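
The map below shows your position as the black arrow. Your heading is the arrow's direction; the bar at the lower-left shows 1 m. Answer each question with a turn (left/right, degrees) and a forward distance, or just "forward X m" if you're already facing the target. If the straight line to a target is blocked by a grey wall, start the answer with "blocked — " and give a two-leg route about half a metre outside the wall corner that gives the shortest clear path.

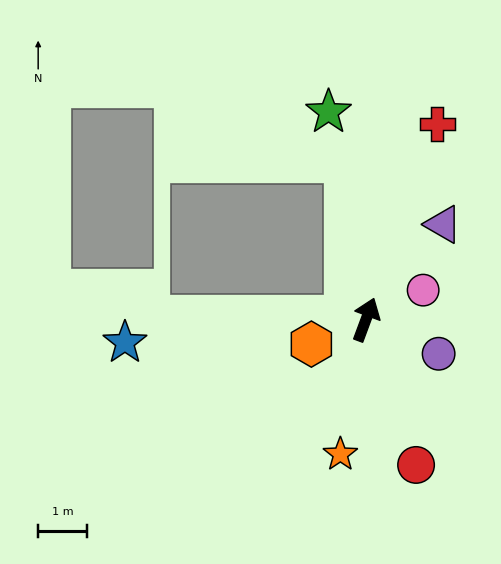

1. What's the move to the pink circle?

turn right 42°, forward 1.3 m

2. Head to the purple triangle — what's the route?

turn right 19°, forward 2.5 m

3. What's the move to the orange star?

turn right 170°, forward 2.8 m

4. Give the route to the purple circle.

turn right 95°, forward 1.6 m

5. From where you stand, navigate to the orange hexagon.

turn left 135°, forward 1.2 m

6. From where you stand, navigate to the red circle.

turn right 141°, forward 3.2 m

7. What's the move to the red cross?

forward 4.3 m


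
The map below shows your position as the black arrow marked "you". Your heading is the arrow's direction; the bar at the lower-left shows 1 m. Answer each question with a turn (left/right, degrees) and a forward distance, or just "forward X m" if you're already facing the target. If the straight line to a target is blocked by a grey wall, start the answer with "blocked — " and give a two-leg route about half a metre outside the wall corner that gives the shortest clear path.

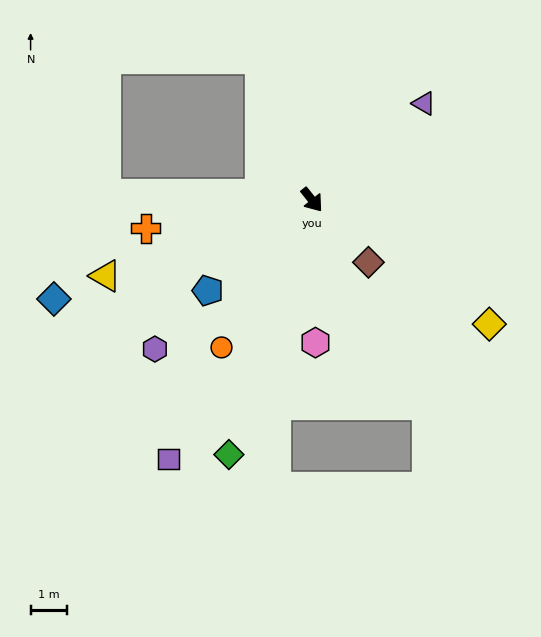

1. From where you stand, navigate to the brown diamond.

turn left 4°, forward 2.3 m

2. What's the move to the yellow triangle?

turn right 108°, forward 6.1 m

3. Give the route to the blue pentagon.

turn right 87°, forward 3.8 m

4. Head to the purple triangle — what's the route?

turn left 92°, forward 4.1 m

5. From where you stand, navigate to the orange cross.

turn right 119°, forward 4.7 m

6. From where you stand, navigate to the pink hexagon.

turn right 37°, forward 4.0 m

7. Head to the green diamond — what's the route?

turn right 57°, forward 7.4 m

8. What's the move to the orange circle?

turn right 70°, forward 4.8 m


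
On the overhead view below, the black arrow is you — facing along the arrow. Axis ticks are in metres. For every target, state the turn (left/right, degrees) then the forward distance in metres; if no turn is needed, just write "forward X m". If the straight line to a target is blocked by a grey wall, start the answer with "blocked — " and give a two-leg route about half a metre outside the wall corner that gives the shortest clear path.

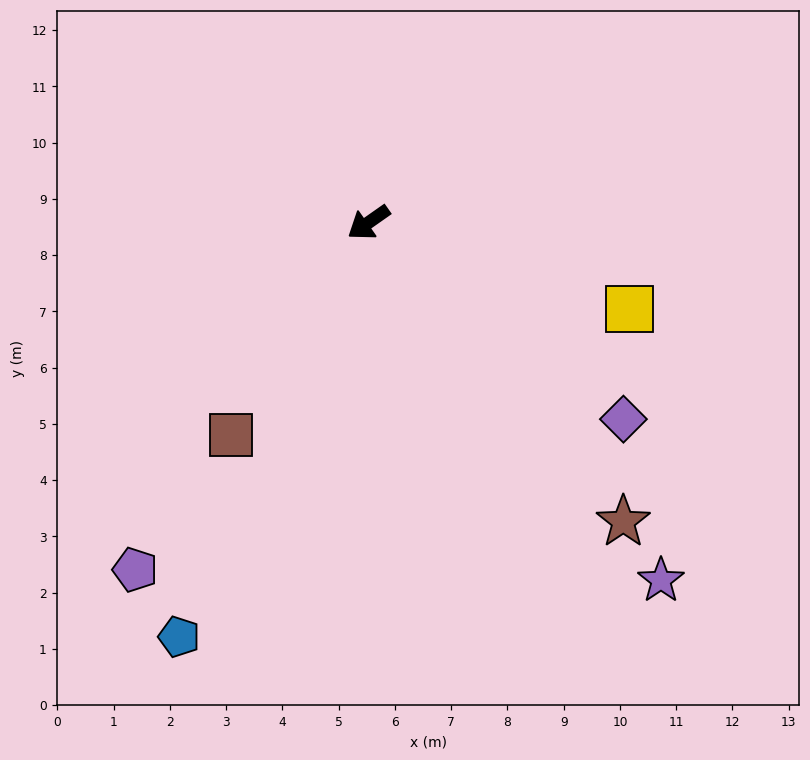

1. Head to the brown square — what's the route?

turn left 22°, forward 4.5 m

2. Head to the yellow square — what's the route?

turn left 127°, forward 4.9 m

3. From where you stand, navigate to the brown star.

turn left 95°, forward 7.0 m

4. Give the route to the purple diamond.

turn left 107°, forward 5.7 m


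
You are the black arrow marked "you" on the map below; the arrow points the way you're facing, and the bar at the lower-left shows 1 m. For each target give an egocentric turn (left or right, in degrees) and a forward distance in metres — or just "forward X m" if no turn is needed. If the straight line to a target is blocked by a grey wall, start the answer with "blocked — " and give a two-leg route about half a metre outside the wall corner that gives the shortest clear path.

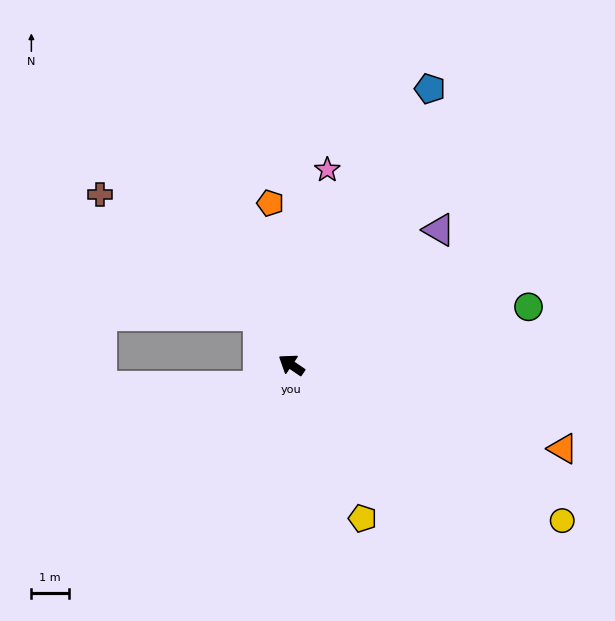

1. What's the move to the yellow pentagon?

turn left 149°, forward 4.5 m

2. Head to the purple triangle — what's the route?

turn right 103°, forward 5.4 m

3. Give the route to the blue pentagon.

turn right 82°, forward 8.3 m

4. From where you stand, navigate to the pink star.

turn right 66°, forward 5.3 m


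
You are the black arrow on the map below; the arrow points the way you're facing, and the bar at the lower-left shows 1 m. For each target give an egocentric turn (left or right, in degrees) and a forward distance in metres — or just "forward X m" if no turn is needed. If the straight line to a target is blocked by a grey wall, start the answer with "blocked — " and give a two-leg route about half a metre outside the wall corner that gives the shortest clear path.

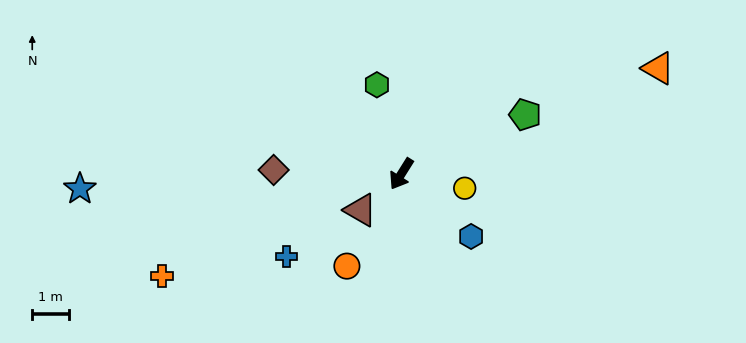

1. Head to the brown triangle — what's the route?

turn right 16°, forward 1.5 m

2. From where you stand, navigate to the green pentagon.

turn left 148°, forward 3.7 m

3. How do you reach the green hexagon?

turn right 133°, forward 2.5 m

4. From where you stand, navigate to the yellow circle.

turn left 109°, forward 1.8 m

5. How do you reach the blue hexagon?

turn left 80°, forward 2.6 m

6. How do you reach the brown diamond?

turn right 60°, forward 3.5 m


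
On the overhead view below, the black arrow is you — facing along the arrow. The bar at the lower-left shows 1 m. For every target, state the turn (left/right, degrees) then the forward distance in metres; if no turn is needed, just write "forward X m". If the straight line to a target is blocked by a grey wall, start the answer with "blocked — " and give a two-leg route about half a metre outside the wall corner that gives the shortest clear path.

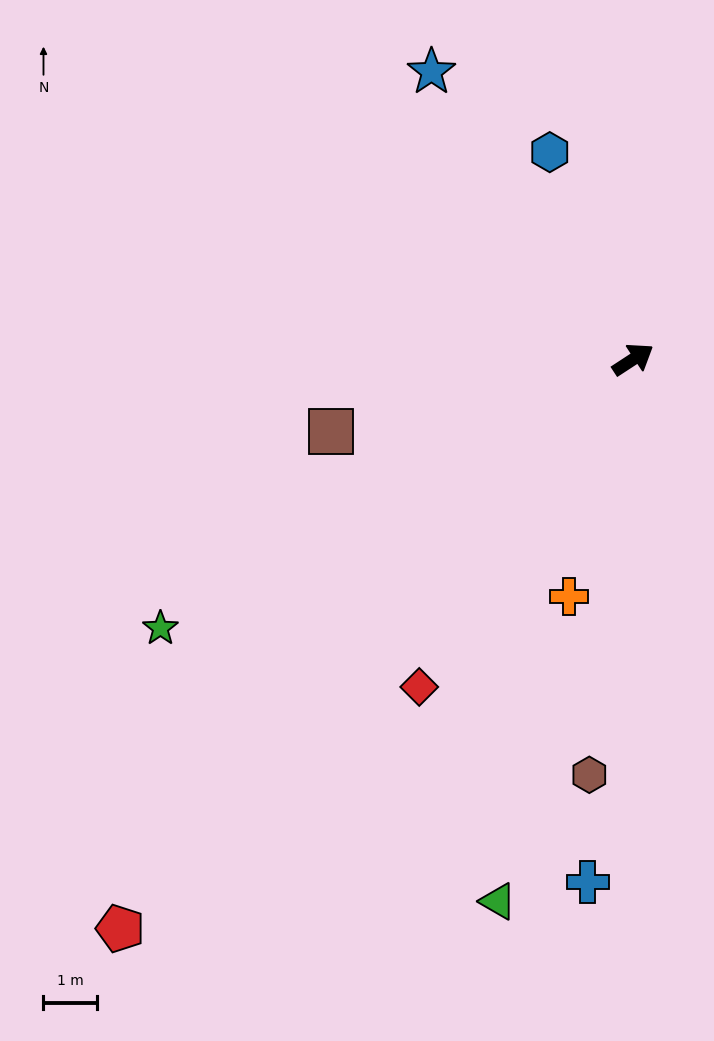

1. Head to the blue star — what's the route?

turn left 92°, forward 6.5 m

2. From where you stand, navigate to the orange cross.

turn right 138°, forward 4.6 m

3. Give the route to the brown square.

turn left 160°, forward 5.8 m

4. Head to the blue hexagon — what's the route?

turn left 79°, forward 4.1 m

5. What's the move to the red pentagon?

turn right 165°, forward 14.2 m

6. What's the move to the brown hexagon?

turn right 129°, forward 7.7 m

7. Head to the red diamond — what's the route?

turn right 156°, forward 7.3 m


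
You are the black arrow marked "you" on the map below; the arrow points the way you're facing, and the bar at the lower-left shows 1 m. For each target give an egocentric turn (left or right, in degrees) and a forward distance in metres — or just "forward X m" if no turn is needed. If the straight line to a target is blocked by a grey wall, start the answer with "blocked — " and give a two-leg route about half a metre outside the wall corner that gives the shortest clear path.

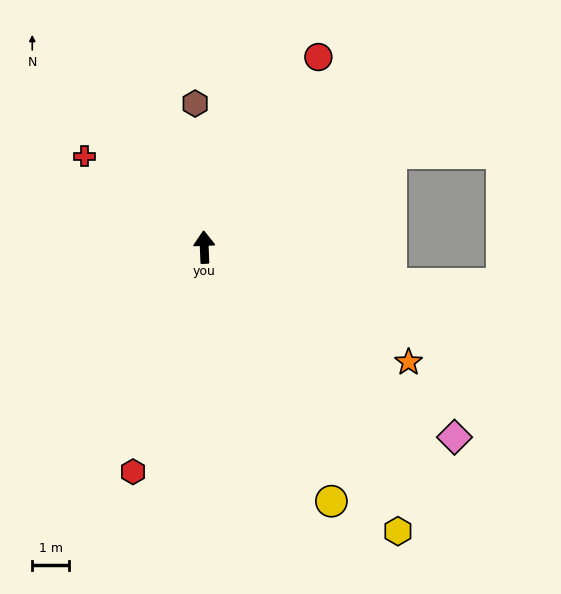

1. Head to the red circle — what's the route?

turn right 33°, forward 6.0 m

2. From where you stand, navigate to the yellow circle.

turn right 156°, forward 7.6 m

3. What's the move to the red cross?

turn left 50°, forward 4.0 m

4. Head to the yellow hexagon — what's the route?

turn right 148°, forward 9.2 m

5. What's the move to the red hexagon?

turn left 160°, forward 6.3 m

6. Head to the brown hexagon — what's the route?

forward 3.9 m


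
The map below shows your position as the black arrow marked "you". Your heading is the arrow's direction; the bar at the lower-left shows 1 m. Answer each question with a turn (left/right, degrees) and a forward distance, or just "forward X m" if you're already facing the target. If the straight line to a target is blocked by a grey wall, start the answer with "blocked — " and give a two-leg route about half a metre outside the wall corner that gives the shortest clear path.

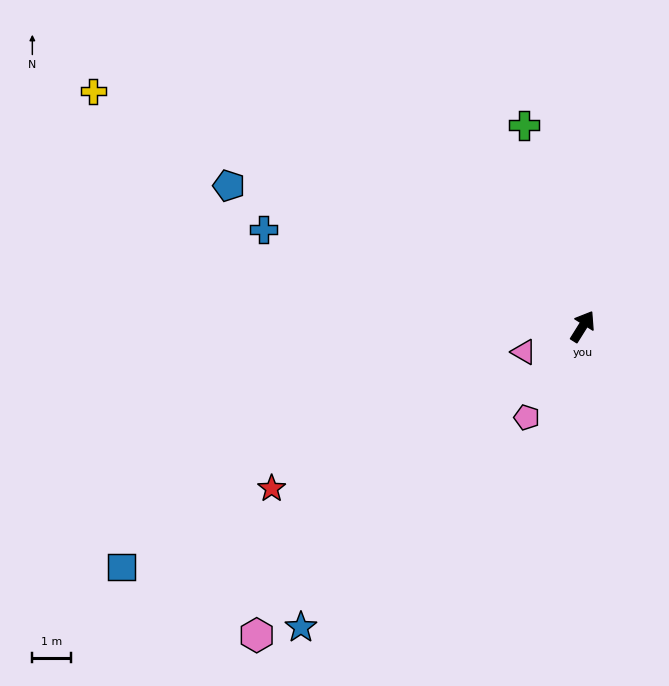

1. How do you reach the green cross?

turn left 48°, forward 5.3 m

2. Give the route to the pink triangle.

turn left 146°, forward 1.6 m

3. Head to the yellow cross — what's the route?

turn left 96°, forward 13.9 m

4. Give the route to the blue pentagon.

turn left 100°, forward 9.7 m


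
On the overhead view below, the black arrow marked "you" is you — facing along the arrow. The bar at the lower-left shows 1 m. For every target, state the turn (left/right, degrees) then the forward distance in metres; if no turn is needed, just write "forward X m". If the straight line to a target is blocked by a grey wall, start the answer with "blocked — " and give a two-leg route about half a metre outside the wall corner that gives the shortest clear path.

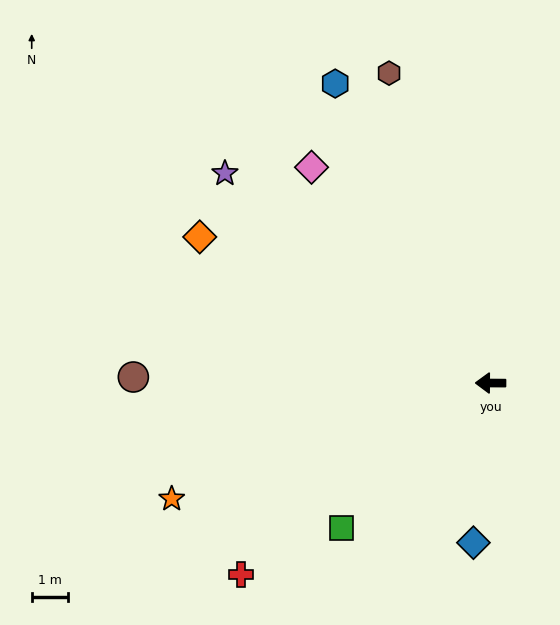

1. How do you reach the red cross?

turn left 38°, forward 8.6 m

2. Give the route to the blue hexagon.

turn right 62°, forward 9.3 m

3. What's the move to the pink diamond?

turn right 50°, forward 7.7 m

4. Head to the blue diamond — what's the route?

turn left 84°, forward 4.4 m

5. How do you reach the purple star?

turn right 38°, forward 9.3 m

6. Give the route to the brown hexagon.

turn right 72°, forward 9.0 m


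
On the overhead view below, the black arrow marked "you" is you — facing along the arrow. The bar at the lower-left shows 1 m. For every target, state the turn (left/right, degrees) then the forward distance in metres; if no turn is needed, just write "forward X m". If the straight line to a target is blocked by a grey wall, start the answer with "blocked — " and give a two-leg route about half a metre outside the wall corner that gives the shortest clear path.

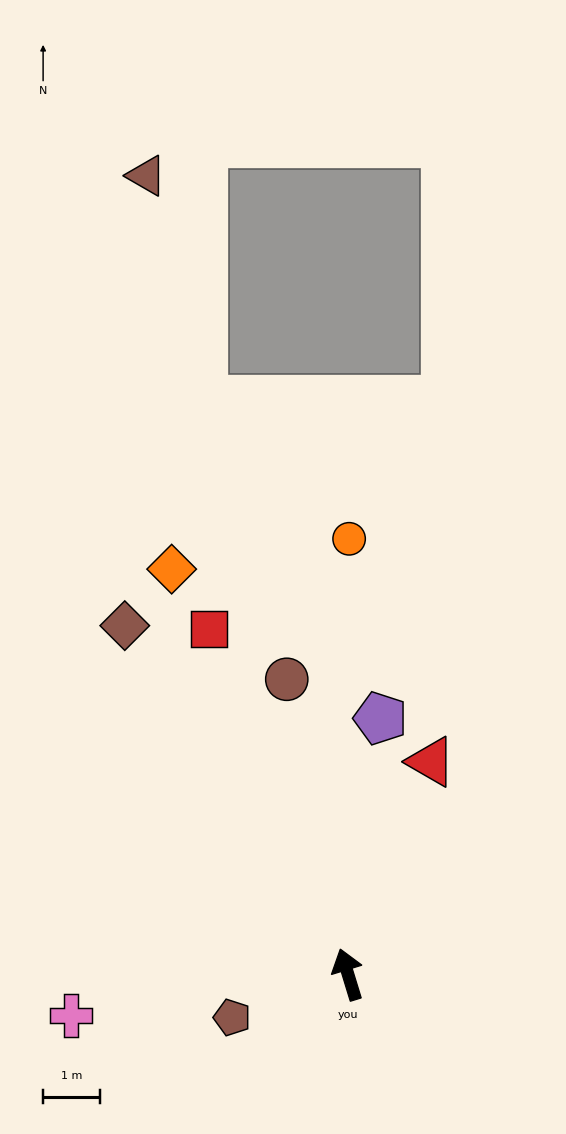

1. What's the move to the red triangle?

turn right 38°, forward 4.0 m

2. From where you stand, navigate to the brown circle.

turn right 5°, forward 5.3 m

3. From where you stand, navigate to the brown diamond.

turn left 16°, forward 7.3 m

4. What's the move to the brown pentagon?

turn left 93°, forward 2.2 m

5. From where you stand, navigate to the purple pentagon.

turn right 24°, forward 4.5 m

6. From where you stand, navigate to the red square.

turn left 5°, forward 6.5 m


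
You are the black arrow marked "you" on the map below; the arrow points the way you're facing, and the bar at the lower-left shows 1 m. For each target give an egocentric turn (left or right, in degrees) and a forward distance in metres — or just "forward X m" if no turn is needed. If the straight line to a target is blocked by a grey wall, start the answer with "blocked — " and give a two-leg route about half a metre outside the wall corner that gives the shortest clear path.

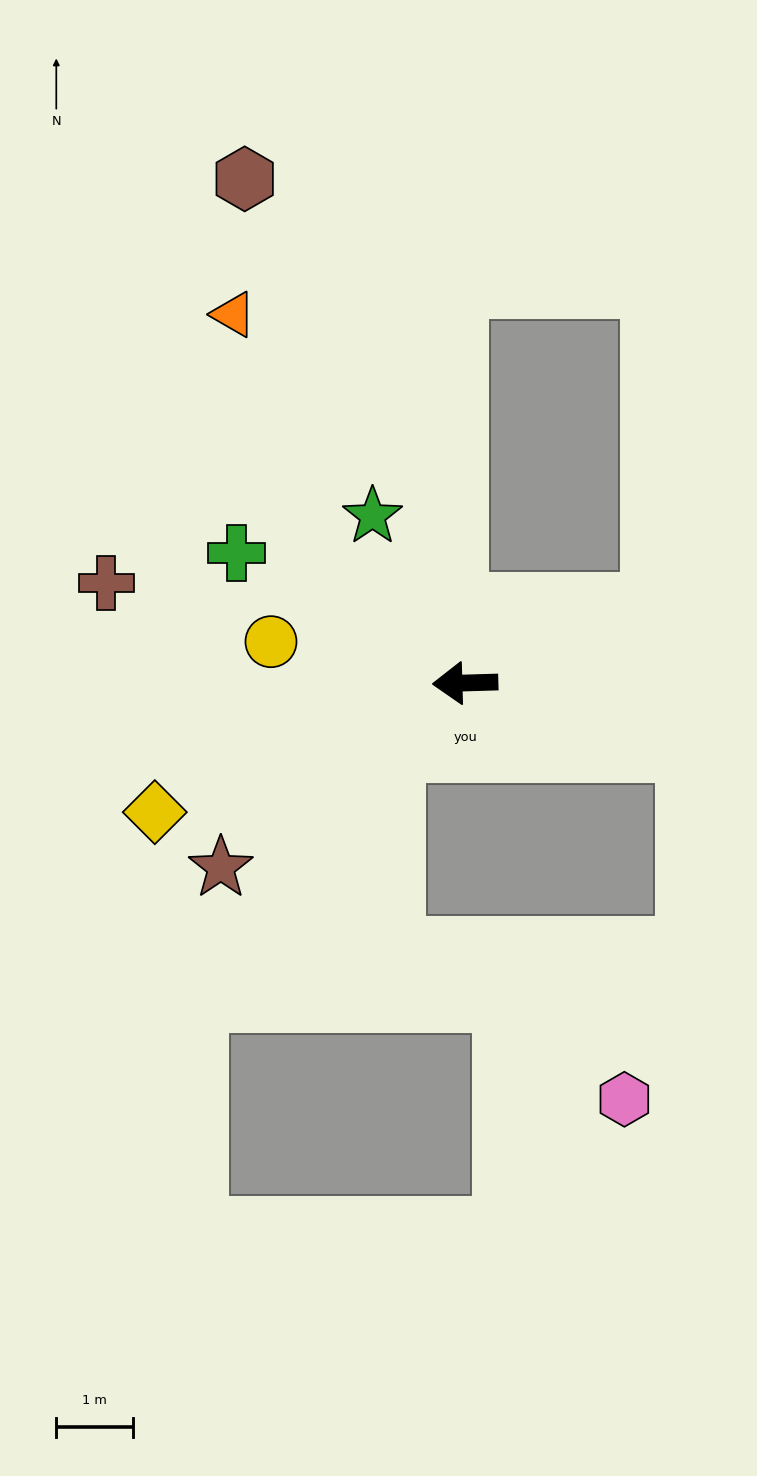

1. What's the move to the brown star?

turn left 35°, forward 4.0 m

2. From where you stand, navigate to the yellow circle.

turn right 14°, forward 2.6 m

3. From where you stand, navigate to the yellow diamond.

turn left 21°, forward 4.4 m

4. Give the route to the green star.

turn right 63°, forward 2.5 m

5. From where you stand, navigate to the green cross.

turn right 31°, forward 3.4 m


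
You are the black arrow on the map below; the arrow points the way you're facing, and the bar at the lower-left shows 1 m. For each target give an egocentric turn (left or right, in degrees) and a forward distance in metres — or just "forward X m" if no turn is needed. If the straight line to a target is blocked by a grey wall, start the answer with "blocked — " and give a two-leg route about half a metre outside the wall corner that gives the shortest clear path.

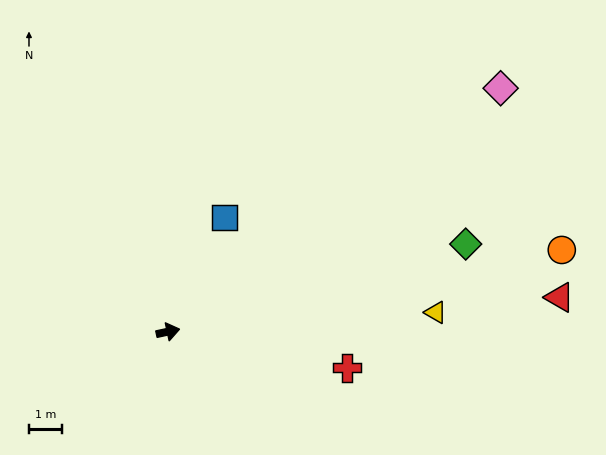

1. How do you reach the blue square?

turn left 52°, forward 3.8 m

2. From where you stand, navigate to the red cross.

turn right 24°, forward 5.5 m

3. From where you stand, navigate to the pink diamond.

turn left 24°, forward 12.3 m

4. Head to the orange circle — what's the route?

forward 12.0 m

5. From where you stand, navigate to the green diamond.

turn left 4°, forward 9.3 m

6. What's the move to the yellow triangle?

turn right 8°, forward 8.0 m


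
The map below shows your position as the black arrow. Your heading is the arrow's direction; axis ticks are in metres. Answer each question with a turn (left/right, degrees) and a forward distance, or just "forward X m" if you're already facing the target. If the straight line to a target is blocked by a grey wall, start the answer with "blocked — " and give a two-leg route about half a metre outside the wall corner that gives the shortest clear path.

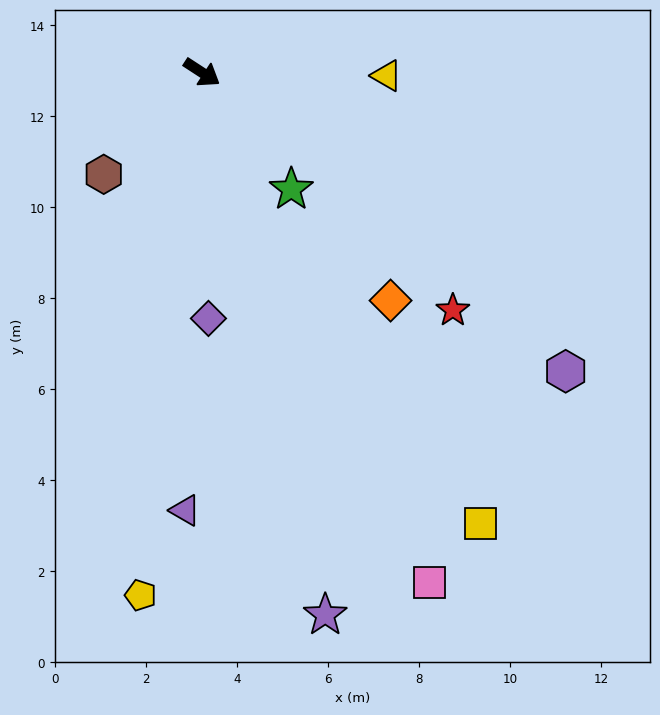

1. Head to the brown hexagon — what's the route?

turn right 101°, forward 3.1 m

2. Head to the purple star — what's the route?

turn right 44°, forward 12.2 m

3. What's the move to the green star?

turn right 20°, forward 3.2 m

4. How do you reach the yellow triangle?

turn left 32°, forward 4.1 m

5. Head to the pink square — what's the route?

turn right 33°, forward 12.3 m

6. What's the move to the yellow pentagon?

turn right 64°, forward 11.6 m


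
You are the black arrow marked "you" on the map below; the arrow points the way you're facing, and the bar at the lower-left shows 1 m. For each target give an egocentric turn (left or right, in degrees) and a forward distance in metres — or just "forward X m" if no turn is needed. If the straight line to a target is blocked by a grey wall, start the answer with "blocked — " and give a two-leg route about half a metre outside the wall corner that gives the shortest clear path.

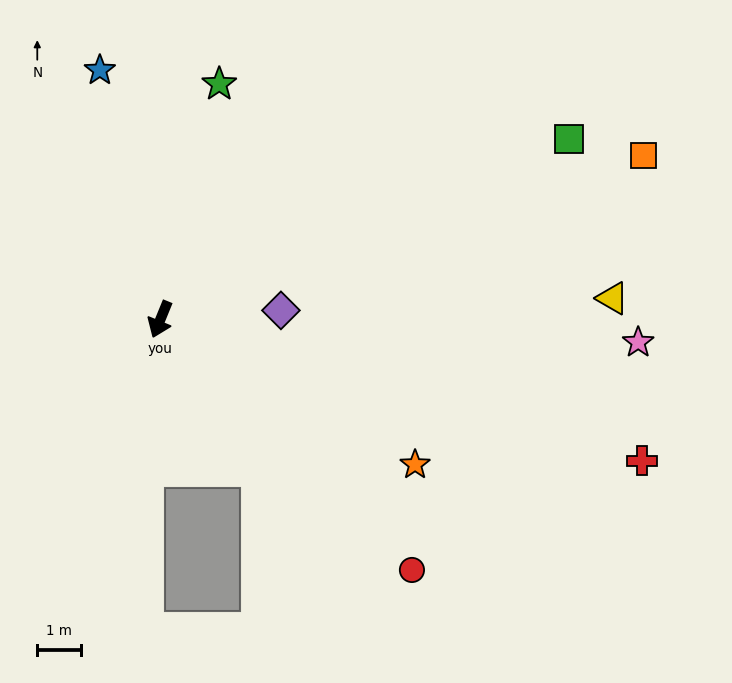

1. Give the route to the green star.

turn right 172°, forward 5.5 m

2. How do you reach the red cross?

turn left 96°, forward 11.4 m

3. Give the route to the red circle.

turn left 67°, forward 8.0 m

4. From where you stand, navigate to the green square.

turn left 136°, forward 10.1 m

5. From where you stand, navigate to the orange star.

turn left 83°, forward 6.6 m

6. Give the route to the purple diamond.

turn left 117°, forward 2.7 m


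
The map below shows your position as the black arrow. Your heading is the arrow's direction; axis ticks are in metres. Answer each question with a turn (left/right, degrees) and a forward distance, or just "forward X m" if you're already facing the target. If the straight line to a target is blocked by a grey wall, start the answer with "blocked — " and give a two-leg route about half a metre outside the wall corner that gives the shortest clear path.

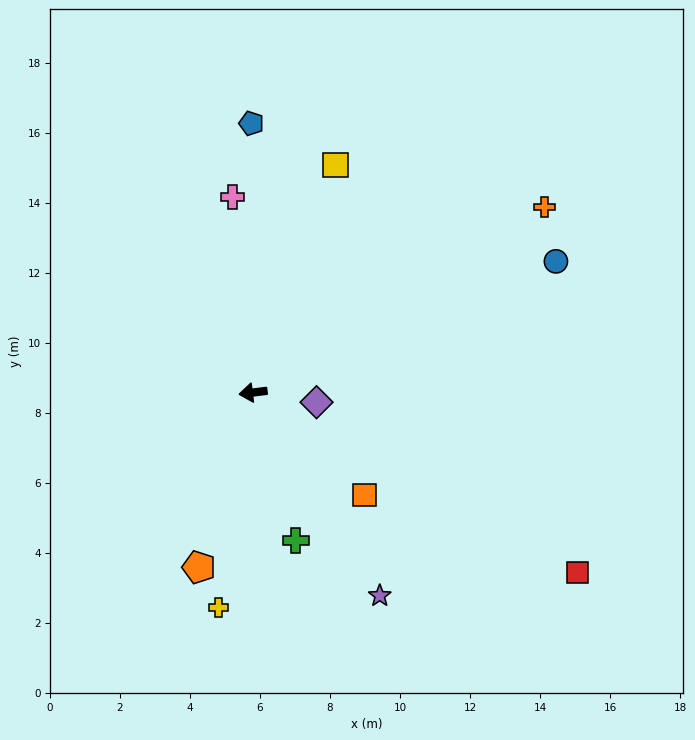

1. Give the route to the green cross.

turn left 99°, forward 4.4 m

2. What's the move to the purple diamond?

turn left 164°, forward 1.8 m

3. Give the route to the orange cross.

turn right 155°, forward 9.9 m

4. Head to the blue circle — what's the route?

turn right 164°, forward 9.4 m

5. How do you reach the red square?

turn left 144°, forward 10.6 m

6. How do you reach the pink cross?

turn right 91°, forward 5.6 m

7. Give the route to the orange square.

turn left 130°, forward 4.3 m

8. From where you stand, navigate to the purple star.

turn left 115°, forward 6.8 m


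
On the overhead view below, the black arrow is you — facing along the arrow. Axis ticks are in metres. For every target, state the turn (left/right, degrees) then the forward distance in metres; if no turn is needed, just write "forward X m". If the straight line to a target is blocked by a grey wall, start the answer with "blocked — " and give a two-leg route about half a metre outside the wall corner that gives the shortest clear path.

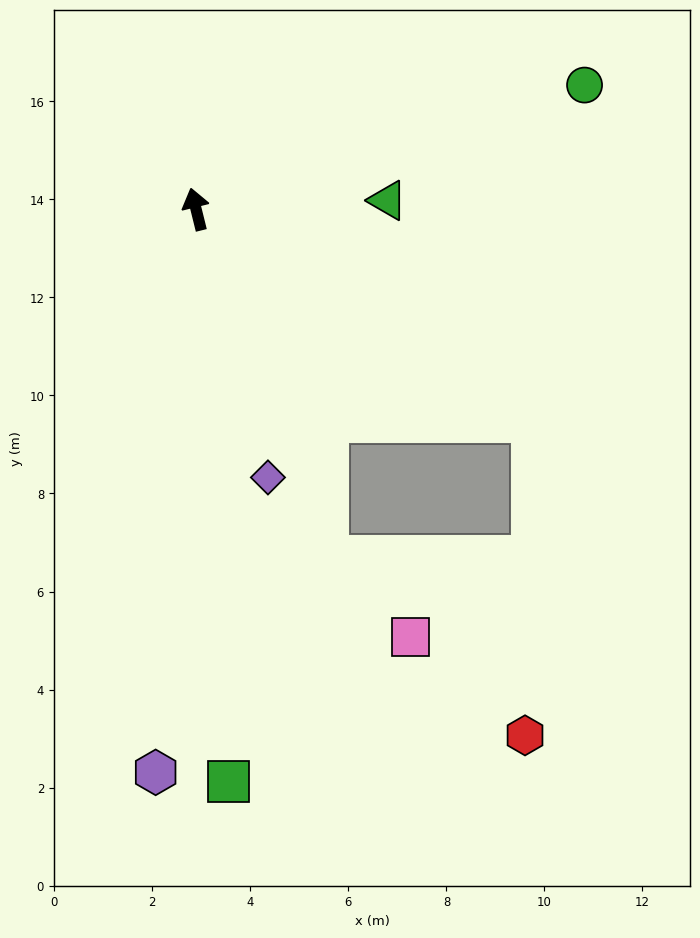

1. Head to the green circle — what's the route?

turn right 86°, forward 8.3 m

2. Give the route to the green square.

turn left 169°, forward 11.7 m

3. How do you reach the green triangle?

turn right 101°, forward 3.9 m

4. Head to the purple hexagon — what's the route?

turn left 162°, forward 11.5 m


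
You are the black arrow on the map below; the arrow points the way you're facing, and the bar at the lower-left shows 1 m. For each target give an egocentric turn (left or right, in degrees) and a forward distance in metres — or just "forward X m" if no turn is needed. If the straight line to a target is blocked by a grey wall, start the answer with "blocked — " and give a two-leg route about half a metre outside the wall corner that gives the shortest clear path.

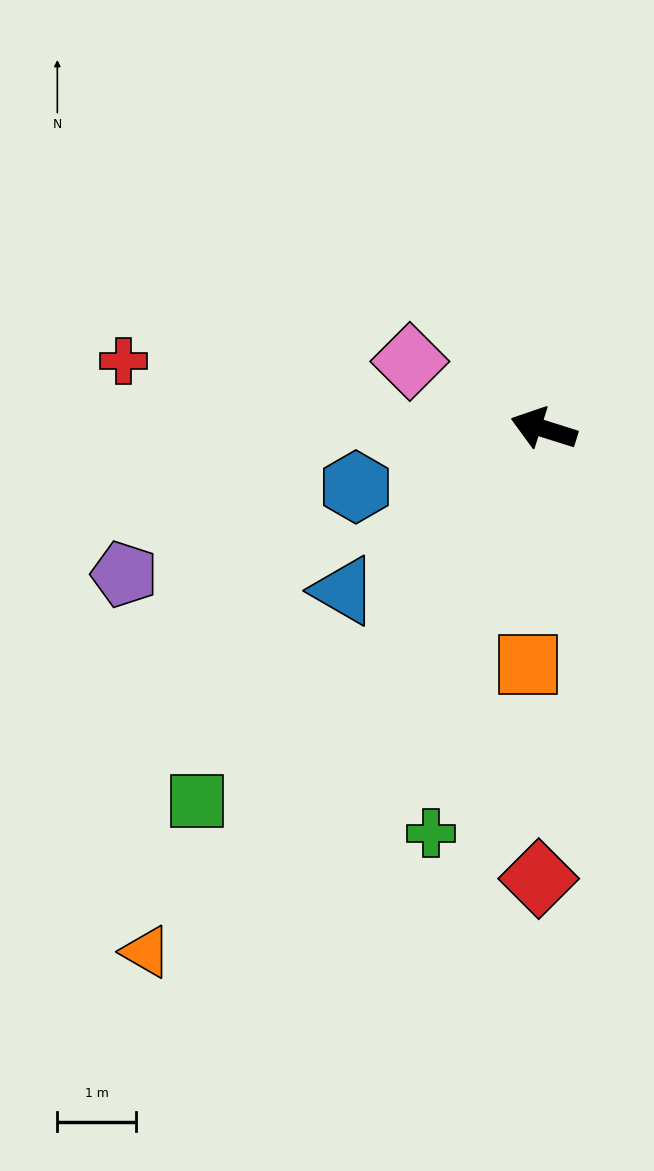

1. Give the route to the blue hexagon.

turn left 35°, forward 2.5 m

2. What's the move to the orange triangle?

turn left 70°, forward 8.3 m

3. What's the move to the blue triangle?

turn left 56°, forward 3.3 m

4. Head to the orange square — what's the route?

turn left 104°, forward 3.0 m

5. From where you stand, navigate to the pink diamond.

turn right 9°, forward 1.9 m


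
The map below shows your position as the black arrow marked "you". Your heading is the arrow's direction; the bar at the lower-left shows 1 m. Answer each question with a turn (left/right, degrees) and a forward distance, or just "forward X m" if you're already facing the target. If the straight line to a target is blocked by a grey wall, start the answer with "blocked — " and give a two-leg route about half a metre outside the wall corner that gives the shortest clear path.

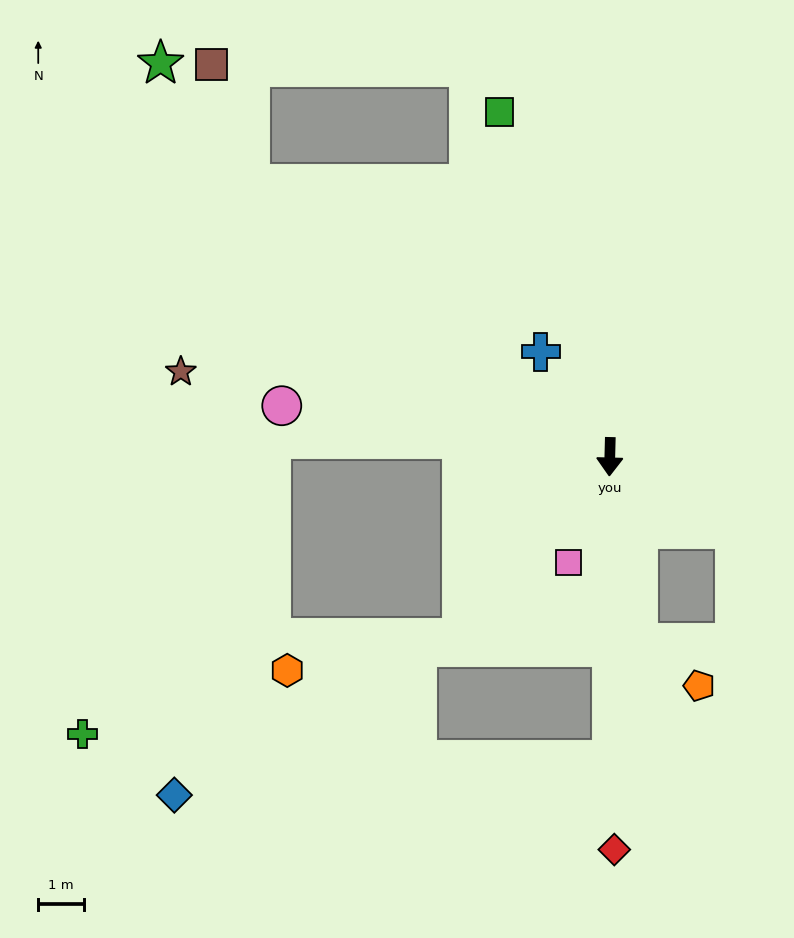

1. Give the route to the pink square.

turn right 20°, forward 2.5 m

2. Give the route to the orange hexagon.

blocked — turn right 38°, forward 5.1 m, then turn right 40°, forward 3.9 m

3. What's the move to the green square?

turn right 161°, forward 7.9 m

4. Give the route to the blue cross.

turn right 145°, forward 2.7 m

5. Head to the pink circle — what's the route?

turn right 97°, forward 7.2 m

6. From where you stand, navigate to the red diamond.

turn left 2°, forward 8.5 m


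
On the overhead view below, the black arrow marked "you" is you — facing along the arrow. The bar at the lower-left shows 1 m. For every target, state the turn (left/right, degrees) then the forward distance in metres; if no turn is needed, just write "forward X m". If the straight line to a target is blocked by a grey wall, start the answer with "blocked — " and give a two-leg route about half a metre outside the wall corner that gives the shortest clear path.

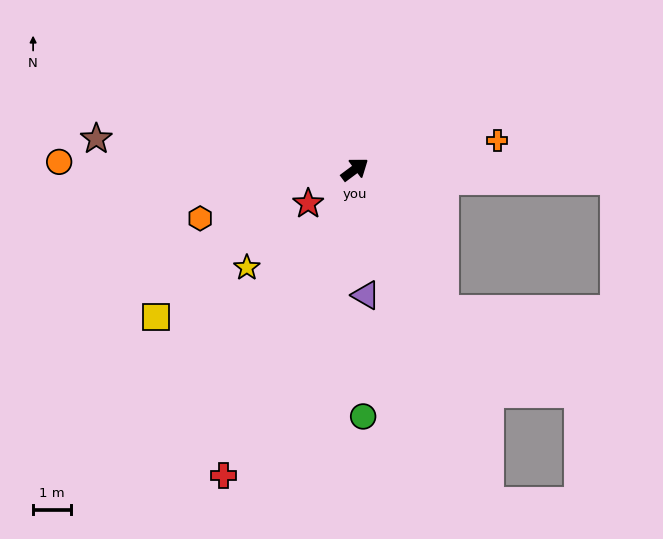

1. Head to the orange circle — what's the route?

turn left 142°, forward 7.9 m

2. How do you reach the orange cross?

turn right 25°, forward 3.9 m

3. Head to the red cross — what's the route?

turn right 150°, forward 8.9 m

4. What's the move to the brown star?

turn left 137°, forward 6.9 m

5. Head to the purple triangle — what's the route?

turn right 122°, forward 3.4 m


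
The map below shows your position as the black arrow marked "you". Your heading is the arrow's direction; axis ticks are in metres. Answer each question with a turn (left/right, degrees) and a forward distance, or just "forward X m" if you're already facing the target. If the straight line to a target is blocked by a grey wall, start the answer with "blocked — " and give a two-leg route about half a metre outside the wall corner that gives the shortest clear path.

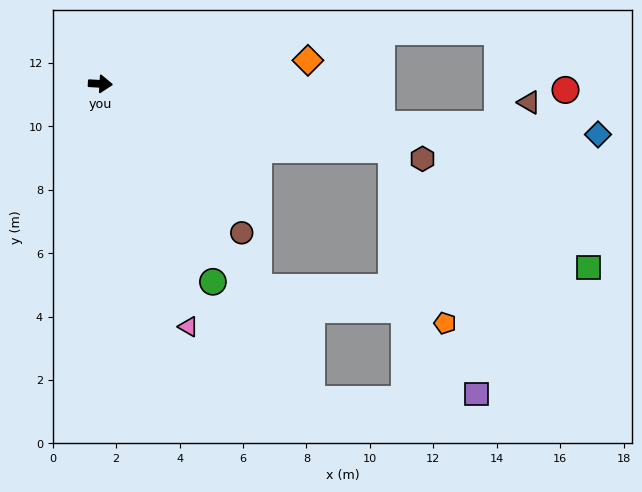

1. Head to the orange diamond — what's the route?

turn left 10°, forward 6.6 m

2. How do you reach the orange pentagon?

blocked — turn right 10°, forward 9.4 m, then turn right 59°, forward 5.7 m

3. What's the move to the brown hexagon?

turn right 10°, forward 10.4 m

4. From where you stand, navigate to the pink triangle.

turn right 67°, forward 8.1 m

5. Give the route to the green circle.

turn right 57°, forward 7.2 m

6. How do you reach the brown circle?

turn right 43°, forward 6.5 m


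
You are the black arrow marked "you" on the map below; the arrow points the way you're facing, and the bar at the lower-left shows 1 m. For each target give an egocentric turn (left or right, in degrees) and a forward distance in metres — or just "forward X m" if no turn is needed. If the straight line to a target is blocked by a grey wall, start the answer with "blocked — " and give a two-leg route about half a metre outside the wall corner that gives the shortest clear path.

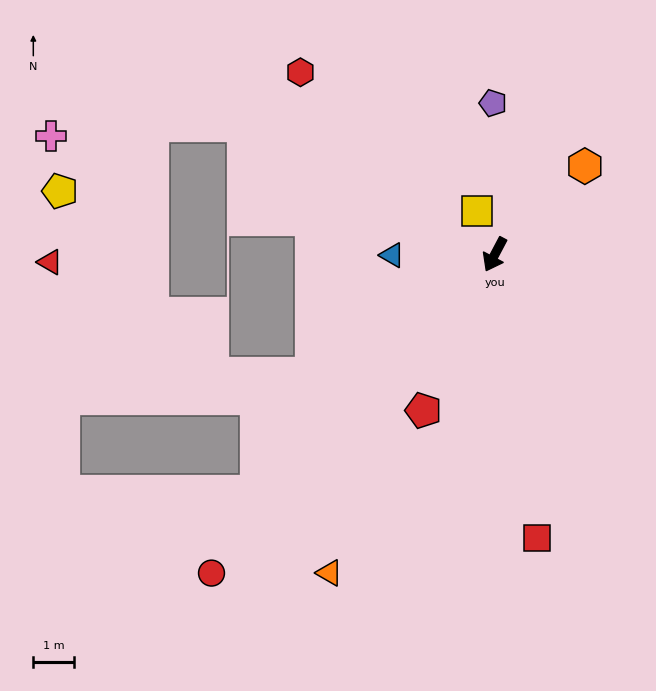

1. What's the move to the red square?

turn left 36°, forward 7.1 m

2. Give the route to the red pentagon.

turn left 3°, forward 4.2 m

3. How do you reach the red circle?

turn right 14°, forward 10.5 m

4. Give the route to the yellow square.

turn right 130°, forward 1.2 m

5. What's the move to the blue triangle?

turn right 62°, forward 2.5 m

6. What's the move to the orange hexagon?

turn left 162°, forward 3.1 m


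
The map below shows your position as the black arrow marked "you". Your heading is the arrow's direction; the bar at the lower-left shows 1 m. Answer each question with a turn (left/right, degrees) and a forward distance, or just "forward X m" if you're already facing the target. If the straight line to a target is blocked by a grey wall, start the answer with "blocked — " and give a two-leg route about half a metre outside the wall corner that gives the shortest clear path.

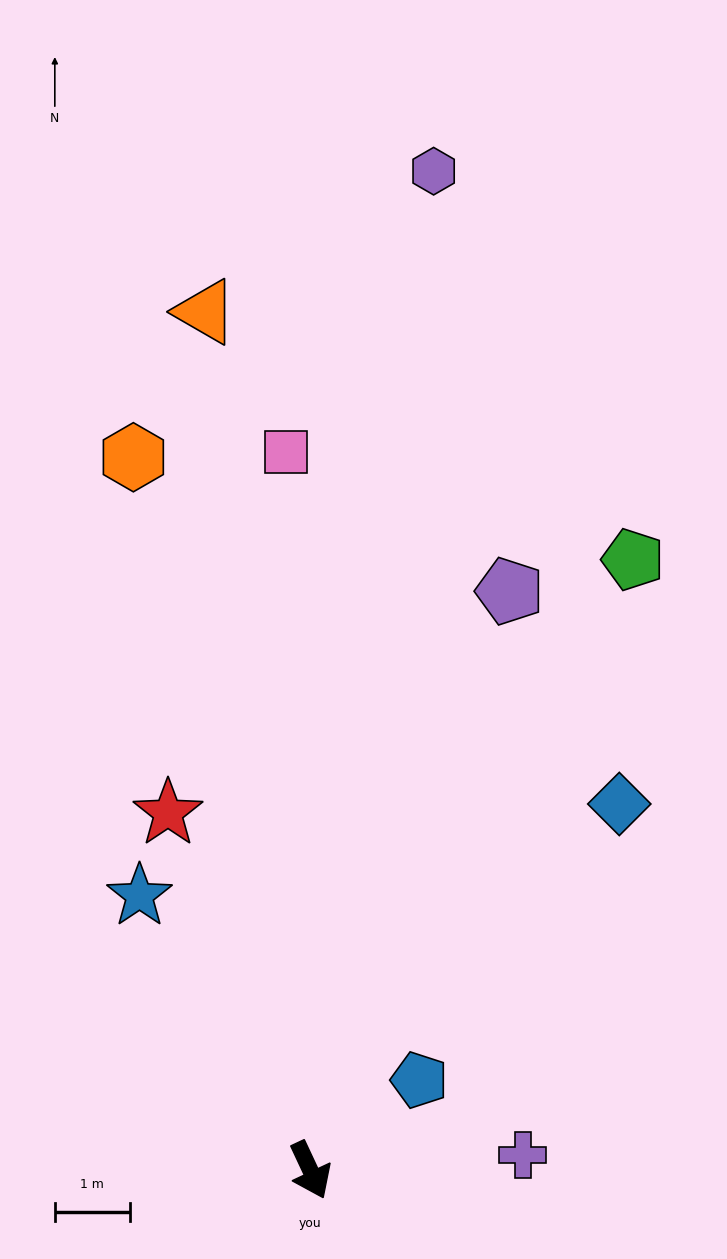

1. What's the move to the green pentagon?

turn left 127°, forward 9.2 m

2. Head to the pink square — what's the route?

turn left 157°, forward 9.6 m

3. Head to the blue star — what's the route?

turn right 173°, forward 4.3 m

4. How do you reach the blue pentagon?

turn left 105°, forward 1.9 m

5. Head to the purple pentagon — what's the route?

turn left 136°, forward 8.2 m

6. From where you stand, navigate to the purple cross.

turn left 69°, forward 2.8 m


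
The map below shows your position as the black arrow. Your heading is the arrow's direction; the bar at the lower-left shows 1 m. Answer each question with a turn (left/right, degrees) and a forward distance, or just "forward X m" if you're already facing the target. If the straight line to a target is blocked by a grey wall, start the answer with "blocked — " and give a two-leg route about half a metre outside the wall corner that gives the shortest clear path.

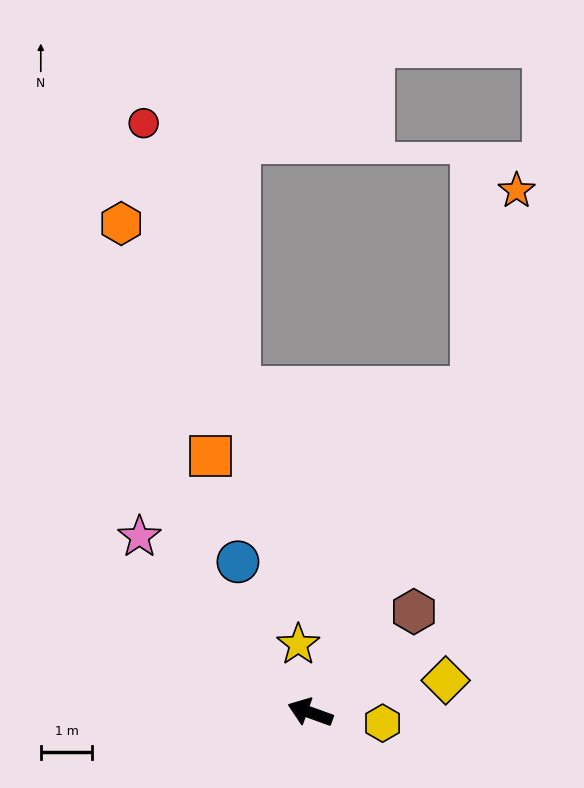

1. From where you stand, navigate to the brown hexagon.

turn right 116°, forward 2.8 m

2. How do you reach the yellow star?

turn right 60°, forward 1.3 m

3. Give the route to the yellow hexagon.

turn right 169°, forward 1.4 m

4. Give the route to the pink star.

turn right 26°, forward 4.8 m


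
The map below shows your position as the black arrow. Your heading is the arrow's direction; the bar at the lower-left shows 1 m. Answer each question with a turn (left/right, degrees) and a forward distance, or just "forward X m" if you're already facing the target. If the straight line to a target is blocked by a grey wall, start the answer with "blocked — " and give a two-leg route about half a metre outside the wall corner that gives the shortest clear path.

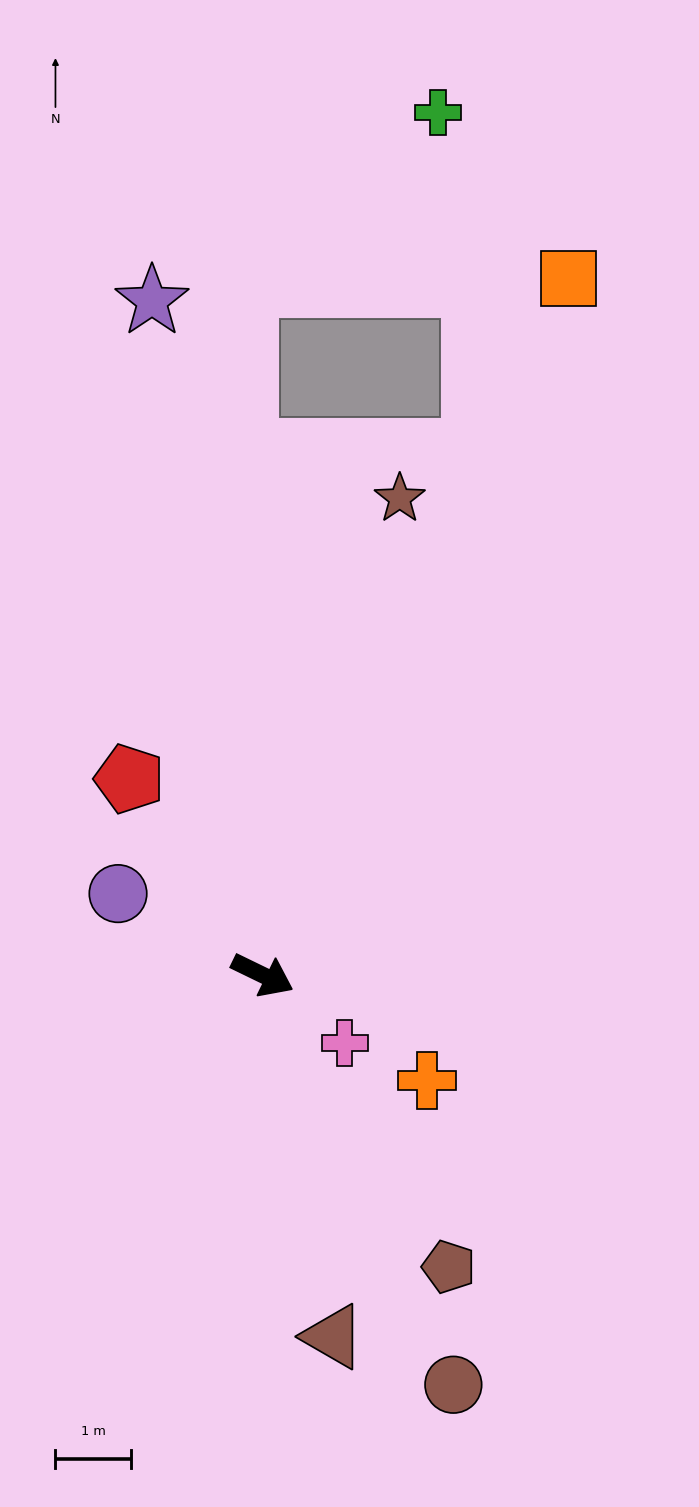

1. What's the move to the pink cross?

turn right 14°, forward 1.4 m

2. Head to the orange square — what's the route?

turn left 92°, forward 10.1 m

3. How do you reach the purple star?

turn left 125°, forward 9.1 m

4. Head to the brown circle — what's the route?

turn right 39°, forward 6.0 m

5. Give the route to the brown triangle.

turn right 53°, forward 4.9 m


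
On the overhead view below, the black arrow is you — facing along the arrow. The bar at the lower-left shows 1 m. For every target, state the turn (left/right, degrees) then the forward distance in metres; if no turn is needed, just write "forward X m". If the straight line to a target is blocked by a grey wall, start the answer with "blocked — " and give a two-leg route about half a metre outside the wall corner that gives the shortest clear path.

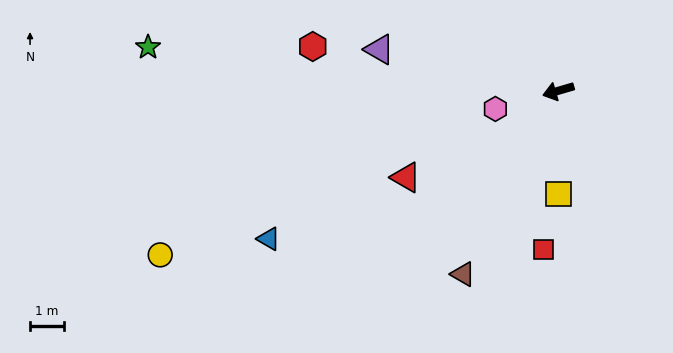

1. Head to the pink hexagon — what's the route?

forward 1.9 m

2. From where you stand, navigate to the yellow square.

turn left 74°, forward 3.0 m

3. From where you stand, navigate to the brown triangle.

turn left 46°, forward 6.1 m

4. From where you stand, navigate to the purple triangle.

turn right 29°, forward 5.4 m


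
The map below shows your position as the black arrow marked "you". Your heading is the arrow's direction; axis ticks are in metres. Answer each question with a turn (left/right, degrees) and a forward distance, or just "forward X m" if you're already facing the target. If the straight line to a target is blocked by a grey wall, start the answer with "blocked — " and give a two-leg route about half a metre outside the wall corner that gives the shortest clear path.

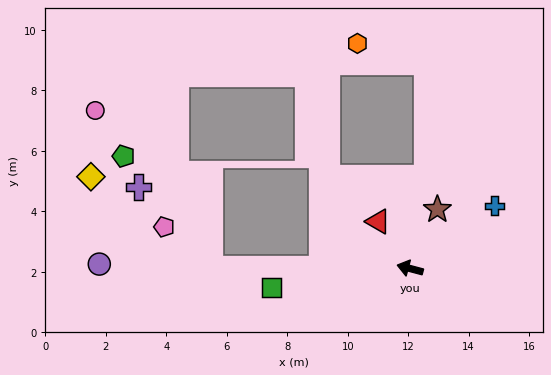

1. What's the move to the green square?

turn left 23°, forward 4.6 m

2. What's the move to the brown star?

turn right 100°, forward 2.2 m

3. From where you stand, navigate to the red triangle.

turn right 41°, forward 1.9 m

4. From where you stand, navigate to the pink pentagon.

blocked — turn left 15°, forward 6.6 m, then turn right 42°, forward 2.1 m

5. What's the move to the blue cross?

turn right 129°, forward 3.5 m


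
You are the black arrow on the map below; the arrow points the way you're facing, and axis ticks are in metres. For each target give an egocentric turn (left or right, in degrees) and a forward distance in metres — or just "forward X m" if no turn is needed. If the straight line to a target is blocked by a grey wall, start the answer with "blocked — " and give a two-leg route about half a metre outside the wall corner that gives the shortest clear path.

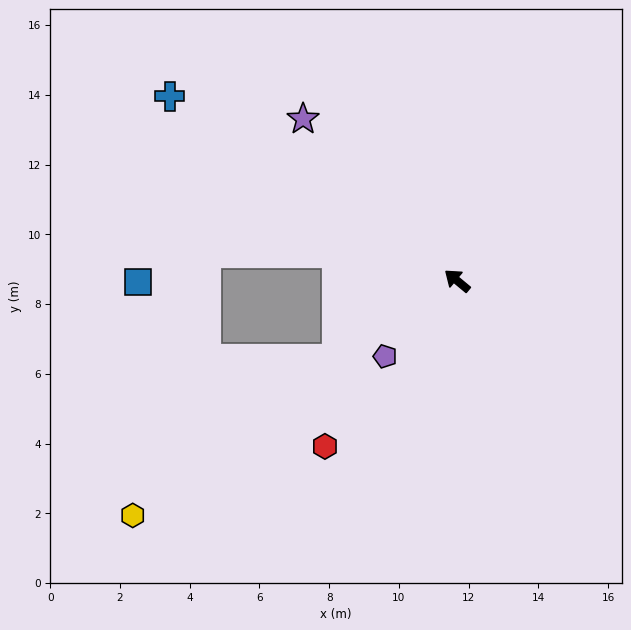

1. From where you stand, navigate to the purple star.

turn right 7°, forward 6.4 m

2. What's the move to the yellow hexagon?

turn left 76°, forward 11.5 m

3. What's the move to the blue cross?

turn left 7°, forward 9.8 m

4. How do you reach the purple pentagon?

turn left 86°, forward 3.0 m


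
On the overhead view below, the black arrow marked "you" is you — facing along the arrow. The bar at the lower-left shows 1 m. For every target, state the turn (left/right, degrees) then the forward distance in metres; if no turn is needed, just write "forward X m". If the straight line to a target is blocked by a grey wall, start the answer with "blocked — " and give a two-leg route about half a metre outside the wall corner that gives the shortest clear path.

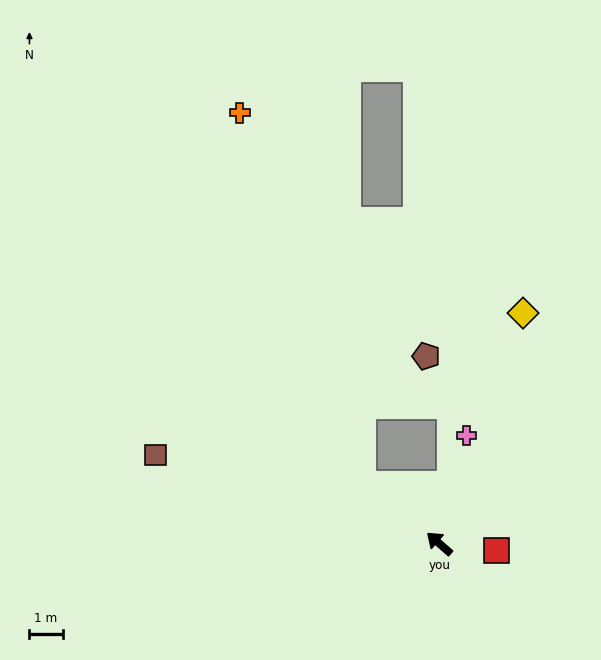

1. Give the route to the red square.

turn right 146°, forward 1.7 m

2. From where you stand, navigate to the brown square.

turn left 24°, forward 9.0 m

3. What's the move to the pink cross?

turn right 63°, forward 3.4 m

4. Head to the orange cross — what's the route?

blocked — turn left 4°, forward 2.9 m, then turn right 35°, forward 11.8 m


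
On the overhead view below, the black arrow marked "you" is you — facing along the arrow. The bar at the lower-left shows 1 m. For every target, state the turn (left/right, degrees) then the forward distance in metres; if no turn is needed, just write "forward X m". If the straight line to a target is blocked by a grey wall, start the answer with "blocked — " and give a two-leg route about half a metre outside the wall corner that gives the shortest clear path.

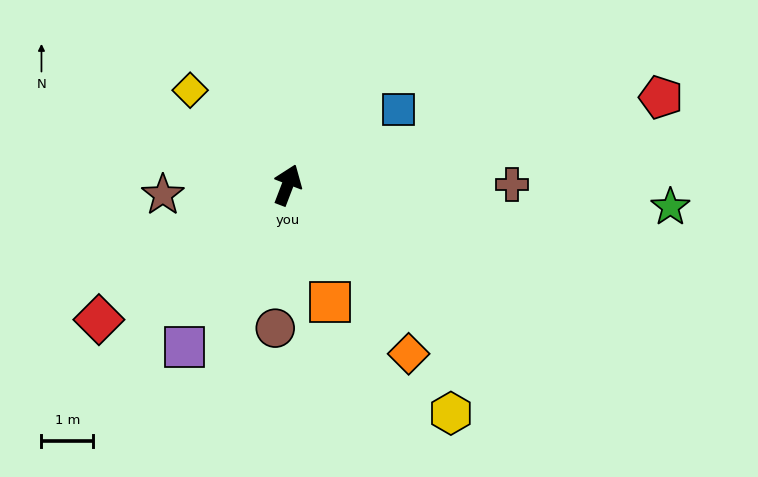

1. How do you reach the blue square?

turn right 35°, forward 2.6 m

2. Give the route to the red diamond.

turn left 146°, forward 4.5 m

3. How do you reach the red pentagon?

turn right 56°, forward 7.4 m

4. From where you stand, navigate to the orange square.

turn right 139°, forward 2.4 m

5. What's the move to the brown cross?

turn right 69°, forward 4.3 m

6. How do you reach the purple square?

turn left 168°, forward 3.7 m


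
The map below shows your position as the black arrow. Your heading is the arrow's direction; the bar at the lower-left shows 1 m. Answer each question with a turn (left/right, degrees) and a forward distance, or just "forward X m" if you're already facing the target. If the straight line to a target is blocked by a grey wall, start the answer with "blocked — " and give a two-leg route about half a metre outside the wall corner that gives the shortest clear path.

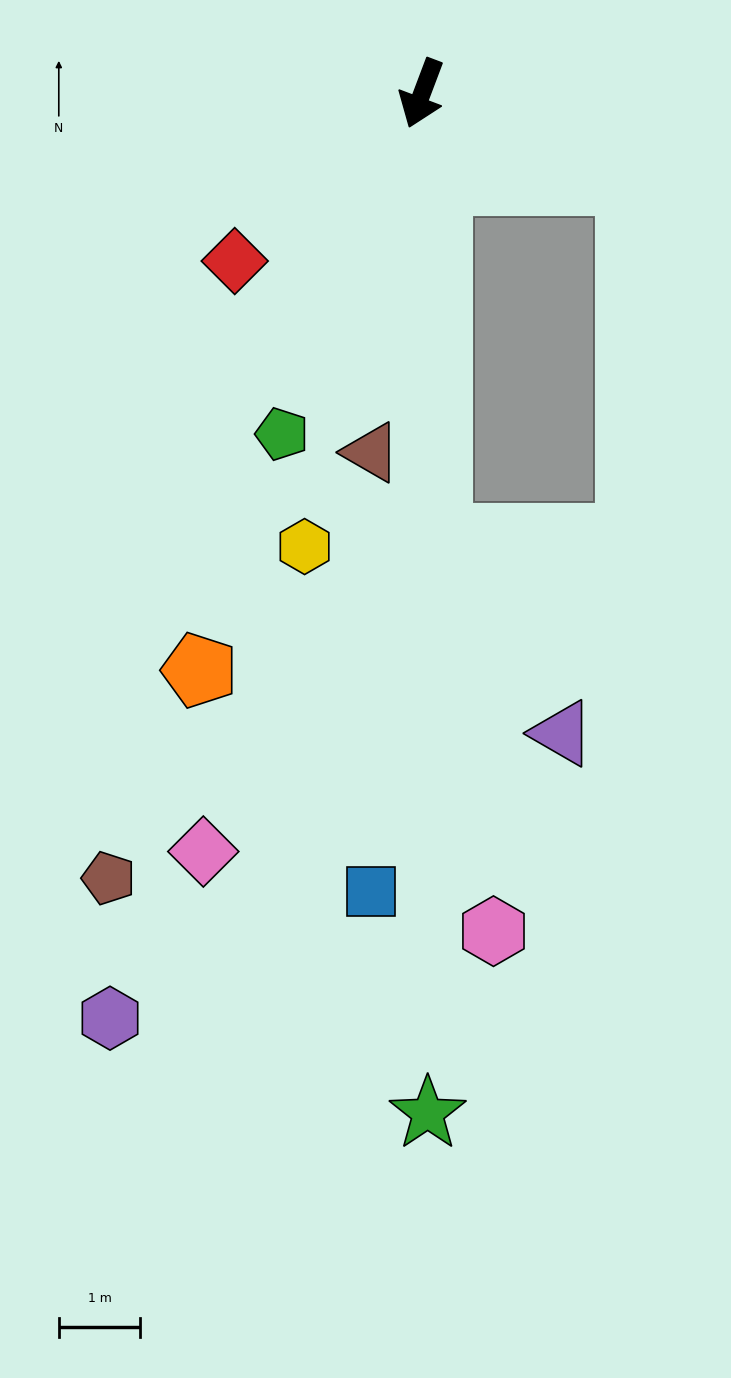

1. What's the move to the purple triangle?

blocked — turn left 23°, forward 5.5 m, then turn left 30°, forward 2.8 m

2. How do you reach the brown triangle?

turn left 13°, forward 4.4 m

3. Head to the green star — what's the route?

turn left 21°, forward 12.5 m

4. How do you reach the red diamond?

turn right 27°, forward 3.1 m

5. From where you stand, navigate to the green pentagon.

forward 4.5 m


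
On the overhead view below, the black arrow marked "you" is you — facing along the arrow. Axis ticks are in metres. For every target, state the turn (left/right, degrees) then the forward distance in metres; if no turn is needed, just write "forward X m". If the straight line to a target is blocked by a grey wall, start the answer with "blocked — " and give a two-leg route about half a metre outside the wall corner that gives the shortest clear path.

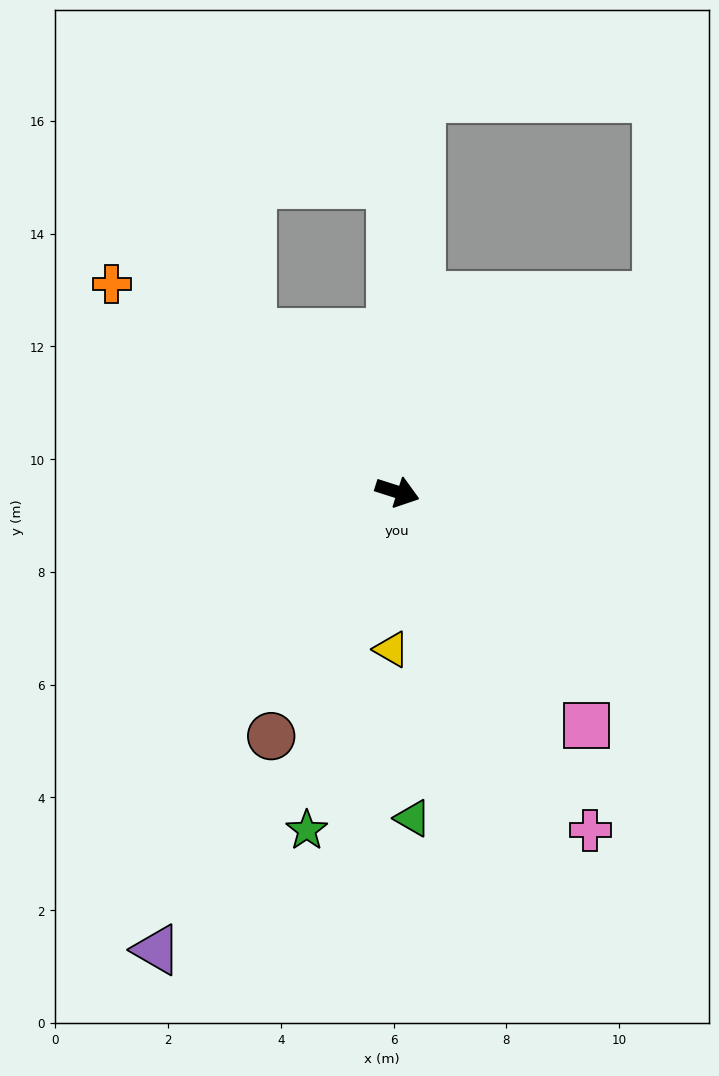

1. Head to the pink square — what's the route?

turn right 33°, forward 5.3 m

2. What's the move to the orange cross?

turn left 162°, forward 6.3 m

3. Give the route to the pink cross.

turn right 43°, forward 6.9 m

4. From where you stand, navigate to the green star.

turn right 87°, forward 6.2 m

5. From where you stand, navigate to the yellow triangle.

turn right 74°, forward 2.8 m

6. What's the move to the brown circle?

turn right 100°, forward 4.9 m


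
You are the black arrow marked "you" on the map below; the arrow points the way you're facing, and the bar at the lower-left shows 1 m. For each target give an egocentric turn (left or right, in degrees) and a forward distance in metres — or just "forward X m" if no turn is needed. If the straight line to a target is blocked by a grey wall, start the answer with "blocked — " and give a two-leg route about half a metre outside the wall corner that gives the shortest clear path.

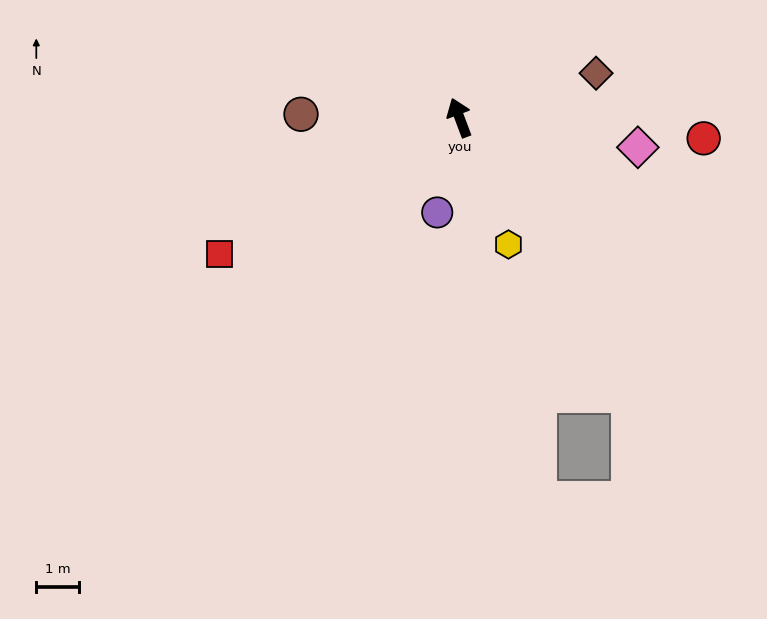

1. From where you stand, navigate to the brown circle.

turn left 68°, forward 3.7 m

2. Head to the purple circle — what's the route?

turn left 146°, forward 2.3 m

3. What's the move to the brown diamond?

turn right 93°, forward 3.3 m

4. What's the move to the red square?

turn left 99°, forward 6.4 m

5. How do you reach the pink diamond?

turn right 120°, forward 4.2 m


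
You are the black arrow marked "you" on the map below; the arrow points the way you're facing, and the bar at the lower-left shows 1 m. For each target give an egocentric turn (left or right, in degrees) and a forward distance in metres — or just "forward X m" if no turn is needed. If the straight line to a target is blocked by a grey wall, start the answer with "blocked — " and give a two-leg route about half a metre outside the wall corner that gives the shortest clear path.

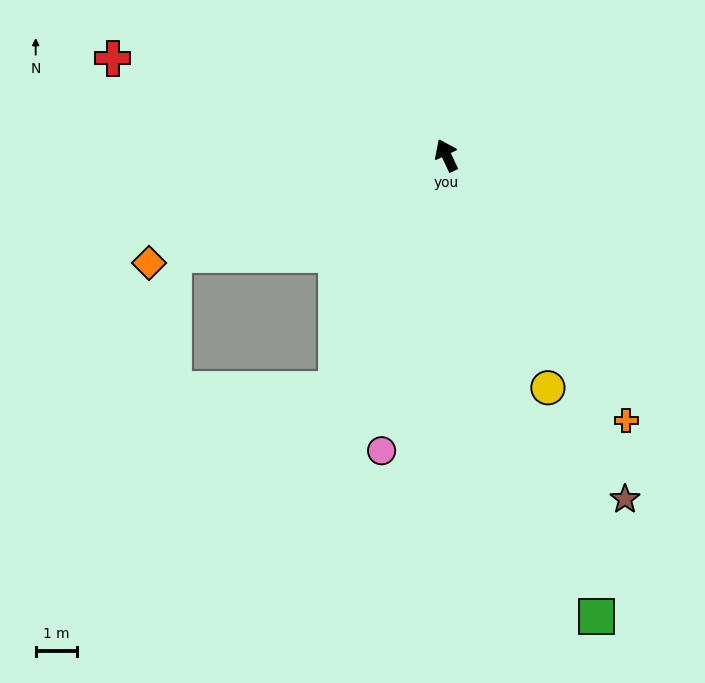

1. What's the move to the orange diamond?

turn left 85°, forward 7.7 m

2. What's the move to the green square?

turn left 173°, forward 11.8 m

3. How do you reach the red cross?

turn left 49°, forward 8.5 m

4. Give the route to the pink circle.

turn left 142°, forward 7.4 m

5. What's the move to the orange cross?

turn right 171°, forward 7.8 m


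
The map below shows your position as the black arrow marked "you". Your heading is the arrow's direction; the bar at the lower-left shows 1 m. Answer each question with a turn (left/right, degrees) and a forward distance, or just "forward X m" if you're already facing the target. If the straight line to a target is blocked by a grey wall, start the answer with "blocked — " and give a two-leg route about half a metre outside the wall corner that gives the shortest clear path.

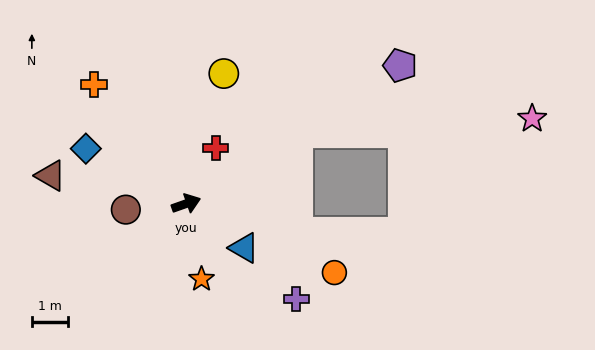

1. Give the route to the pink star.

blocked — turn left 13°, forward 3.6 m, then turn right 29°, forward 6.4 m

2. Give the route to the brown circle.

turn left 166°, forward 1.7 m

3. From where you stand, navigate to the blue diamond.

turn left 132°, forward 3.1 m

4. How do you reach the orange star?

turn right 98°, forward 2.1 m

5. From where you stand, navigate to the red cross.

turn left 43°, forward 1.7 m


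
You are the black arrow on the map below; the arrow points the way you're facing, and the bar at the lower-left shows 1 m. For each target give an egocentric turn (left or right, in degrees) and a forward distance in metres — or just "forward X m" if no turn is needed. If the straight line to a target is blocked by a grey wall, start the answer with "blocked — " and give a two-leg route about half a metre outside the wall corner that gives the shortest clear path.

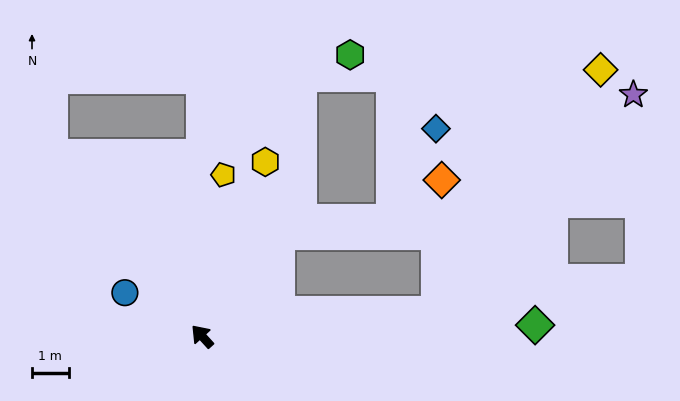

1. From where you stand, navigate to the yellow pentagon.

turn right 50°, forward 4.4 m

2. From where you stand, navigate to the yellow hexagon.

turn right 62°, forward 5.0 m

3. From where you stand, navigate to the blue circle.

turn left 18°, forward 2.4 m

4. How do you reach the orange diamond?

blocked — turn right 126°, forward 6.4 m, then turn left 82°, forward 3.6 m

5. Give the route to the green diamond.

turn right 130°, forward 9.1 m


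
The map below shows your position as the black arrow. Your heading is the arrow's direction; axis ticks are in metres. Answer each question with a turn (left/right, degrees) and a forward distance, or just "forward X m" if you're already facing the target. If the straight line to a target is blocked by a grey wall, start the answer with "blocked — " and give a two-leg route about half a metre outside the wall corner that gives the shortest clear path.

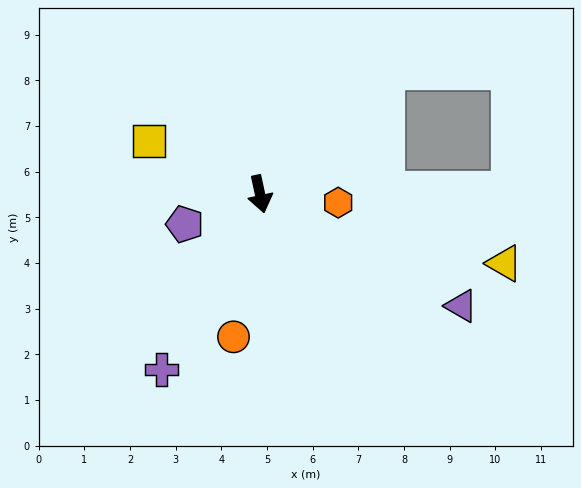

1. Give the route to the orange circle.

turn right 23°, forward 3.2 m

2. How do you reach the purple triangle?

turn left 49°, forward 5.0 m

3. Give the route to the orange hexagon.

turn left 72°, forward 1.7 m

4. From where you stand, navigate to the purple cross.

turn right 41°, forward 4.4 m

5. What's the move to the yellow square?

turn right 128°, forward 2.7 m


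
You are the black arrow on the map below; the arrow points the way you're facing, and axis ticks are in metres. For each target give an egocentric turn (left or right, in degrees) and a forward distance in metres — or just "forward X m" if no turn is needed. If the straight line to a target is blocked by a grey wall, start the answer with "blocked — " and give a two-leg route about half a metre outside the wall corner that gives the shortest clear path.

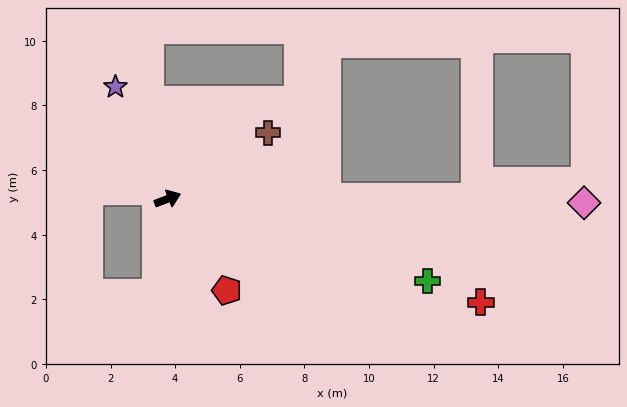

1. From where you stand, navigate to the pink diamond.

turn right 21°, forward 12.9 m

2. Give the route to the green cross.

turn right 39°, forward 8.4 m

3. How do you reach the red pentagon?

turn right 78°, forward 3.4 m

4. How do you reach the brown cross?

turn left 12°, forward 3.7 m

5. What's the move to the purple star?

turn left 94°, forward 3.8 m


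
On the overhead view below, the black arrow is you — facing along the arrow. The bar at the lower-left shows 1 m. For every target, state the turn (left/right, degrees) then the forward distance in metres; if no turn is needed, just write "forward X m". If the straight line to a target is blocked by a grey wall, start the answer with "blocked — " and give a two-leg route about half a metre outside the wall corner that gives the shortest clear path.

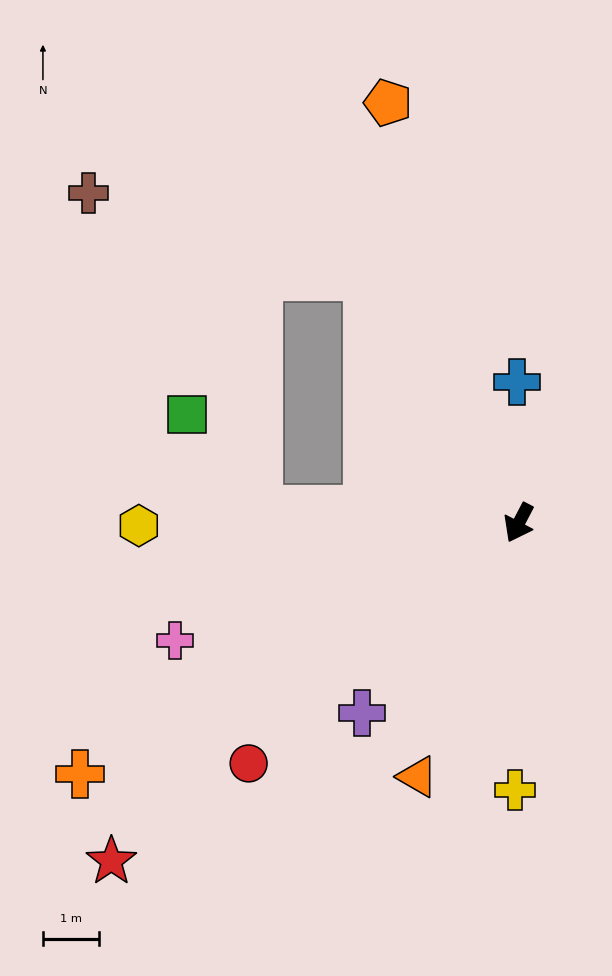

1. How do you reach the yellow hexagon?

turn right 62°, forward 6.8 m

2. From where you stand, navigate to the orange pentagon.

turn right 135°, forward 7.8 m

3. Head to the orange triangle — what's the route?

turn left 6°, forward 4.9 m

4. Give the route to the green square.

blocked — turn right 65°, forward 4.6 m, then turn right 50°, forward 2.1 m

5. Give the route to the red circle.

turn right 21°, forward 6.4 m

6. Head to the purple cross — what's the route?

turn right 12°, forward 4.4 m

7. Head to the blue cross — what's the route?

turn right 152°, forward 2.5 m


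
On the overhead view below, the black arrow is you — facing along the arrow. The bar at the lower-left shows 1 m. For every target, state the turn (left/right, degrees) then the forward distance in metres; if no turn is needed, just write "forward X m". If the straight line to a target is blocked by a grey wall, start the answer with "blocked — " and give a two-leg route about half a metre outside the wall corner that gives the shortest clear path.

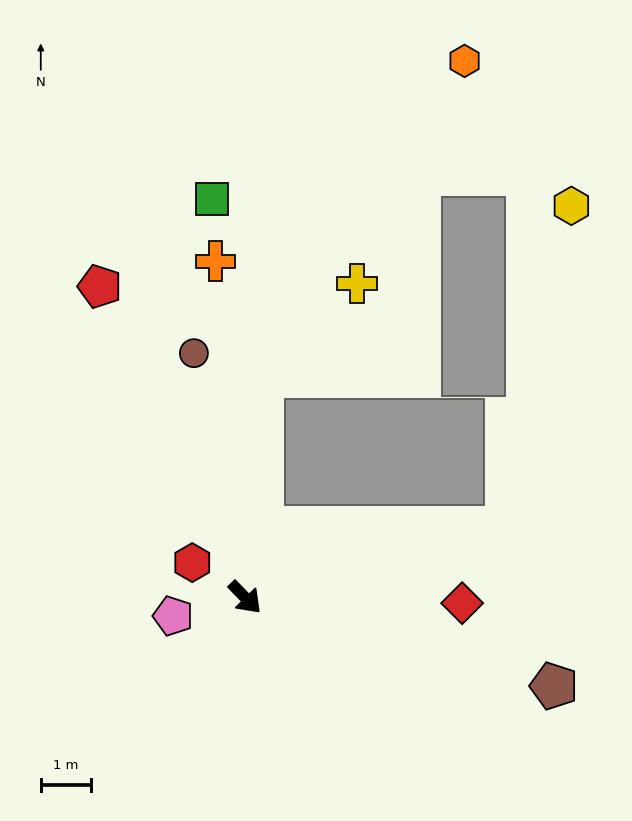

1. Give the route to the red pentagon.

turn left 161°, forward 6.8 m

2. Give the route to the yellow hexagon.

blocked — turn left 61°, forward 5.4 m, then turn left 63°, forward 6.5 m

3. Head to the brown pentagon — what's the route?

turn left 30°, forward 6.4 m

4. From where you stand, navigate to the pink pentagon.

turn right 120°, forward 1.5 m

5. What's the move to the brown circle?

turn left 147°, forward 5.0 m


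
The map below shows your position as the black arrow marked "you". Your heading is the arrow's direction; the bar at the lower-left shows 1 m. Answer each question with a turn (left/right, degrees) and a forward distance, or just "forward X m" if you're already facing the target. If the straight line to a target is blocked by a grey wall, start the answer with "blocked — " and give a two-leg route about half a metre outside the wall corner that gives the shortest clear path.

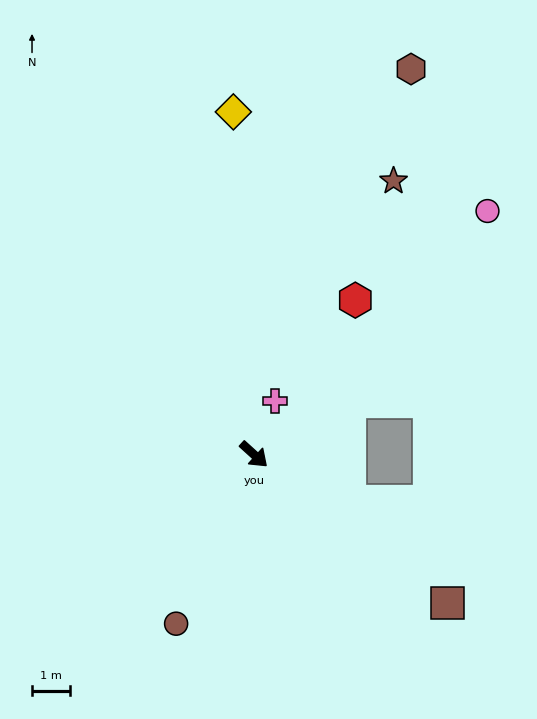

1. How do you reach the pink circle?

turn left 88°, forward 8.8 m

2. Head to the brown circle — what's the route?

turn right 72°, forward 4.9 m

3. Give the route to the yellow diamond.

turn left 136°, forward 9.0 m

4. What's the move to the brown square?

turn left 5°, forward 6.4 m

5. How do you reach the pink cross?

turn left 111°, forward 1.5 m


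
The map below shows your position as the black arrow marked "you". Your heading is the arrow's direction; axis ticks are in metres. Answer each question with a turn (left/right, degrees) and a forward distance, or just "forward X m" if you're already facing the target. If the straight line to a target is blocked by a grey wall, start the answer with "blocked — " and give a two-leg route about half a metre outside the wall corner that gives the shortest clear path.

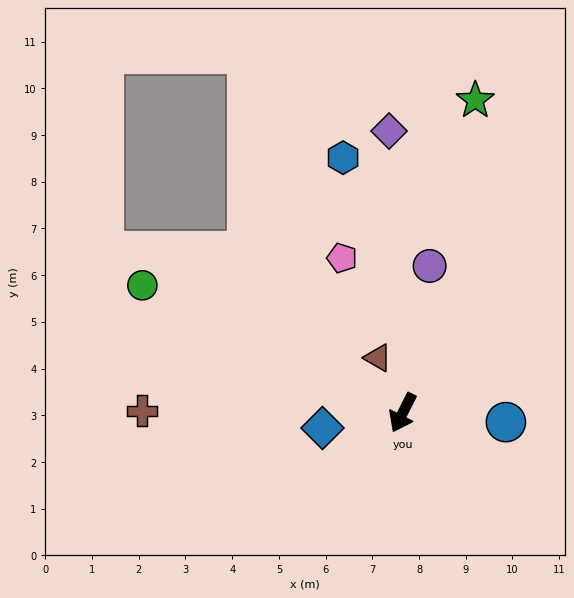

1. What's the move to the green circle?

turn right 89°, forward 6.2 m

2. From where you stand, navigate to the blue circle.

turn left 112°, forward 2.2 m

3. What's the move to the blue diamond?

turn right 52°, forward 1.7 m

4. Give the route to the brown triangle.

turn right 129°, forward 1.3 m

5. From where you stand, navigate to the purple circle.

turn right 164°, forward 3.2 m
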